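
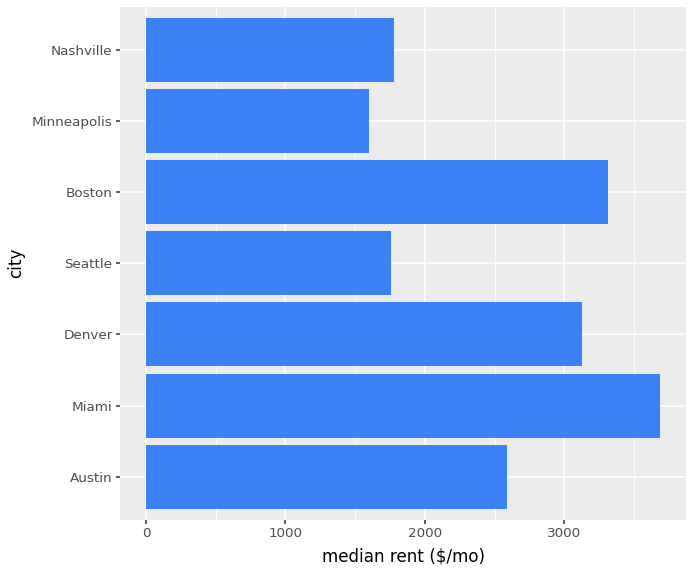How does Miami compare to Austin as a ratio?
Miami ≈ 3500, Austin ≈ 2500; 3500/2500 ≈ 1.4.

≈ 1.4×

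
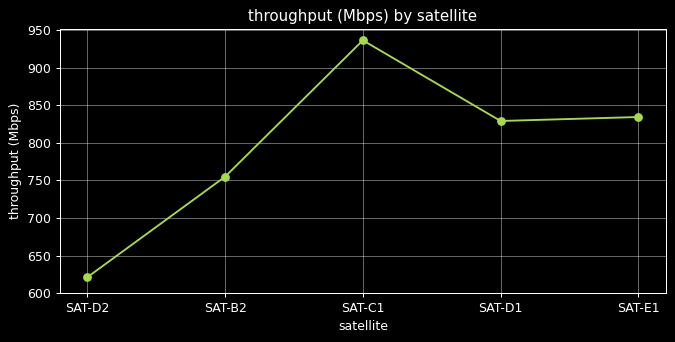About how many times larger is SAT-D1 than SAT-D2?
SAT-D1 ≈ 850, SAT-D2 ≈ 600; 850/600 ≈ 1.42.

≈ 1.42×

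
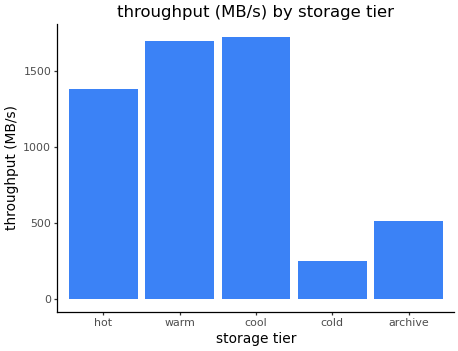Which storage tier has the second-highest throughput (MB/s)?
Top 3: cool ≈ 1800, warm ≈ 1600, hot ≈ 1400.

warm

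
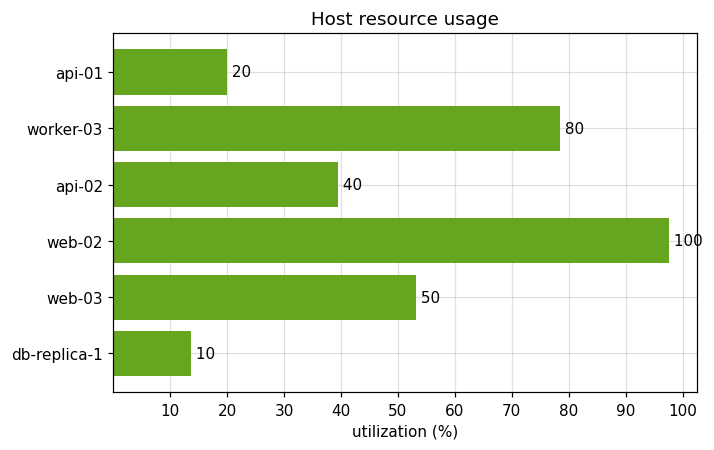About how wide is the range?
Max web-02 ≈ 100, min db-replica-1 ≈ 10; range ≈ 90.

≈ 90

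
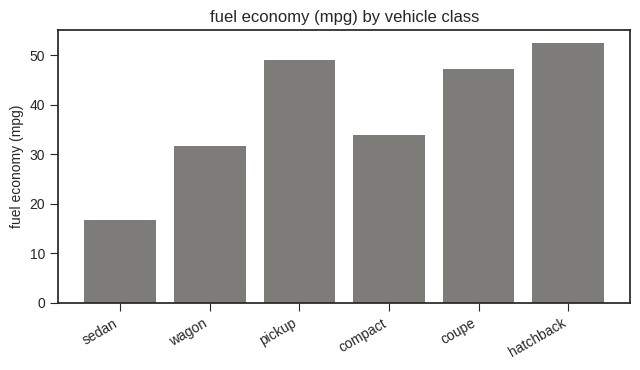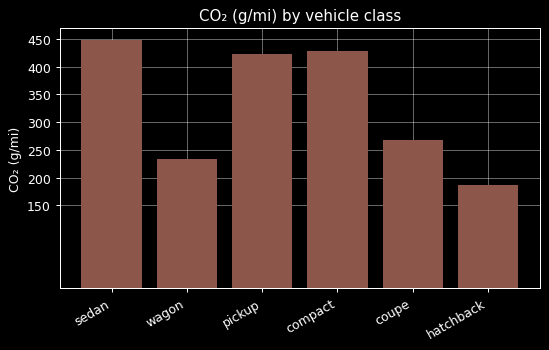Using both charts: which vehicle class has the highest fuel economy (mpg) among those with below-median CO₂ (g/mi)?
Chart 2 median CO₂ (g/mi) ≈ 350; below-median vehicle classes: wagon, coupe, hatchback. Among those, hatchback has the highest fuel economy (mpg) (≈ 50).

hatchback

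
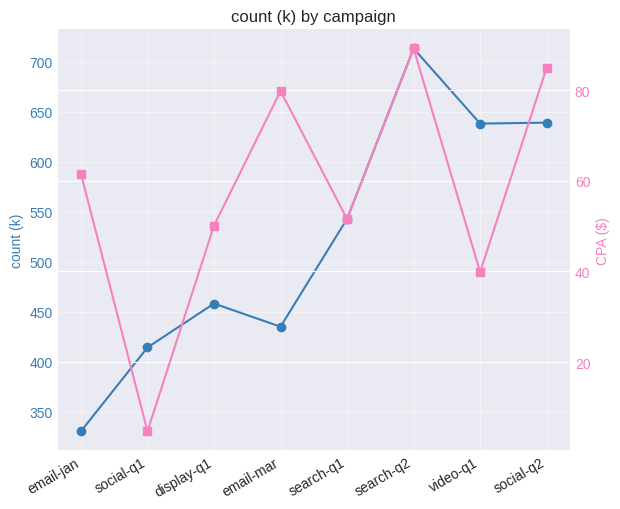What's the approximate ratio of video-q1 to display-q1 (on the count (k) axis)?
≈ 1.44×

video-q1 ≈ 650, display-q1 ≈ 450; 650/450 ≈ 1.44.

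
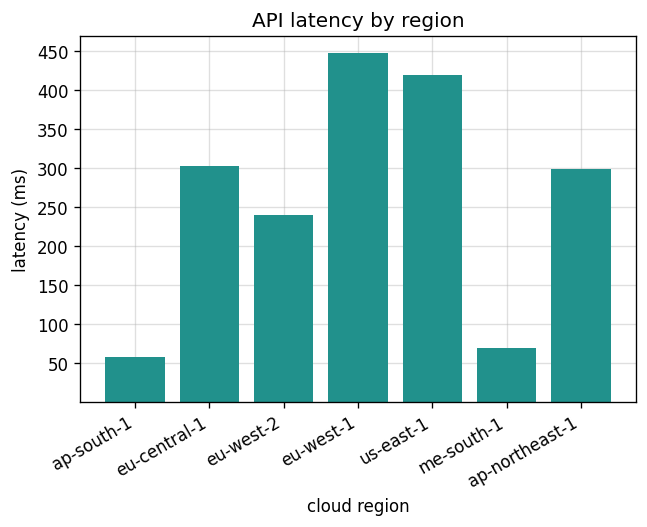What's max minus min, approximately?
≈ 400

Max eu-west-1 ≈ 450, min ap-south-1 ≈ 50; range ≈ 400.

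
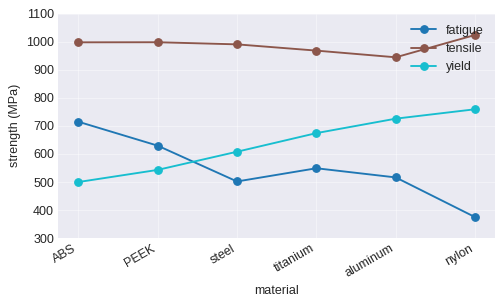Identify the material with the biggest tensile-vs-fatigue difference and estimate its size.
nylon: tensile ≈ 1000, fatigue ≈ 400 → gap ≈ 600. Next-largest (steel) is only ≈ 500.

nylon, ≈ 600 MPa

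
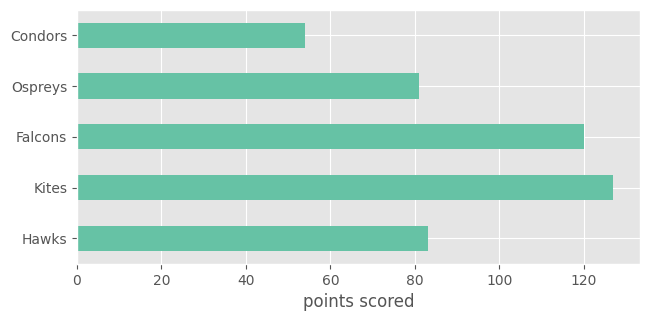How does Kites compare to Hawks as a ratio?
Kites ≈ 120, Hawks ≈ 80; 120/80 ≈ 1.5.

≈ 1.5×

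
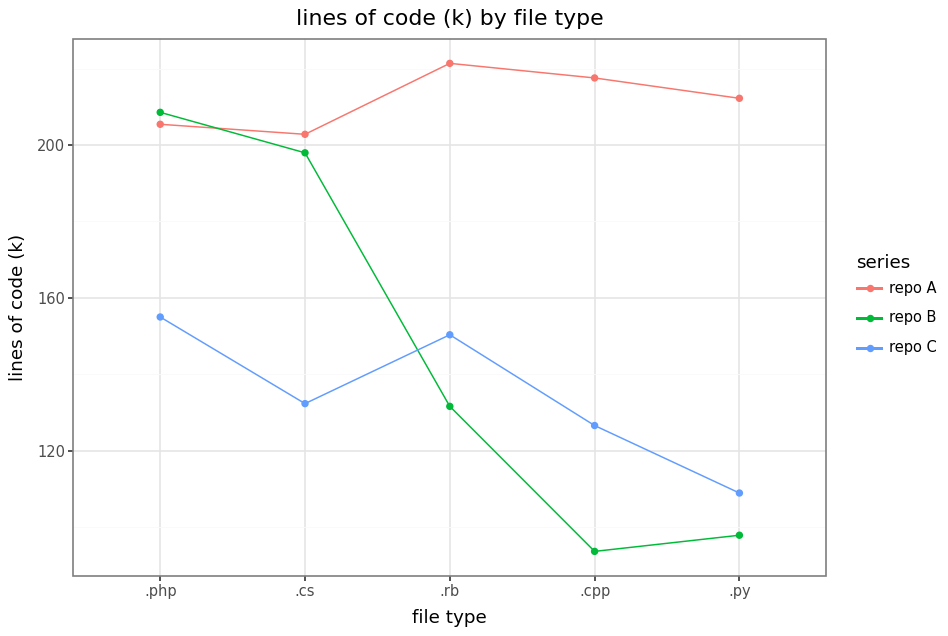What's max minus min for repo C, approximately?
Max .php ≈ 160, min .py ≈ 100; range ≈ 60.

≈ 60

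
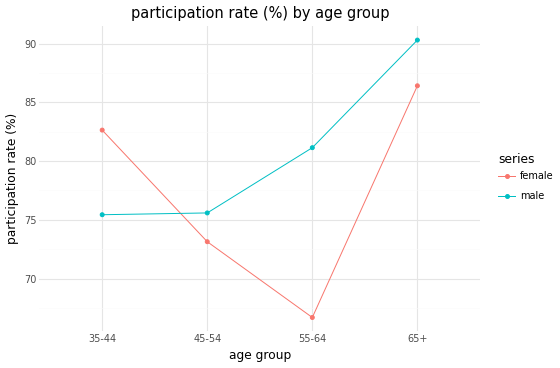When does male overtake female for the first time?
35-44: male ≈ 76 vs female ≈ 82 (not yet); 45-54: male ≈ 76 vs female ≈ 74 (first crossover).

45-54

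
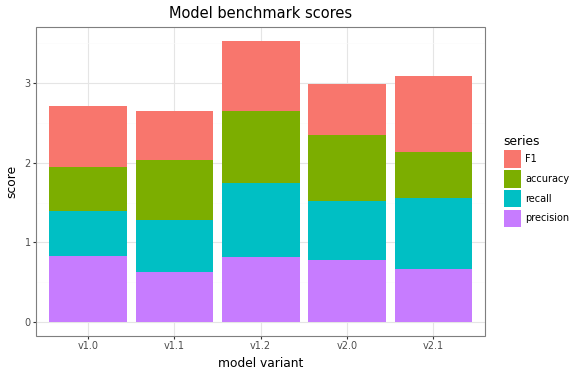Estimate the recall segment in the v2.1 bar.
≈ 1.0

recall top ≈ 1.5, bottom ≈ 0.5; segment ≈ 1.0.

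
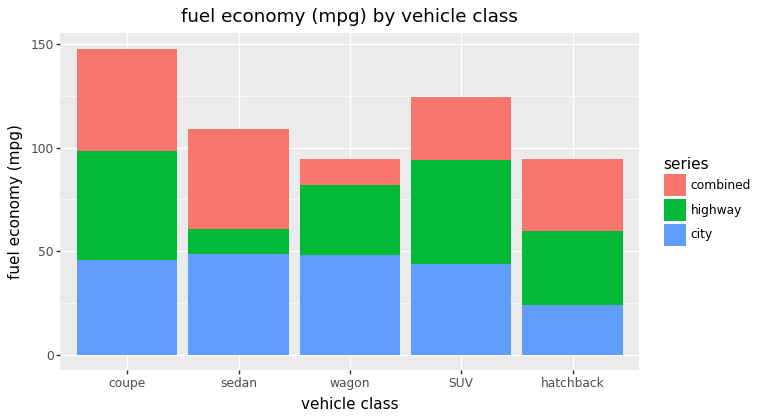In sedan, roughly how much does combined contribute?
combined top ≈ 100, bottom ≈ 60; segment ≈ 40.

≈ 40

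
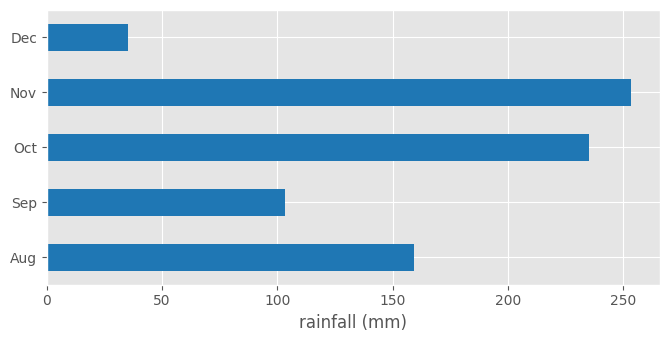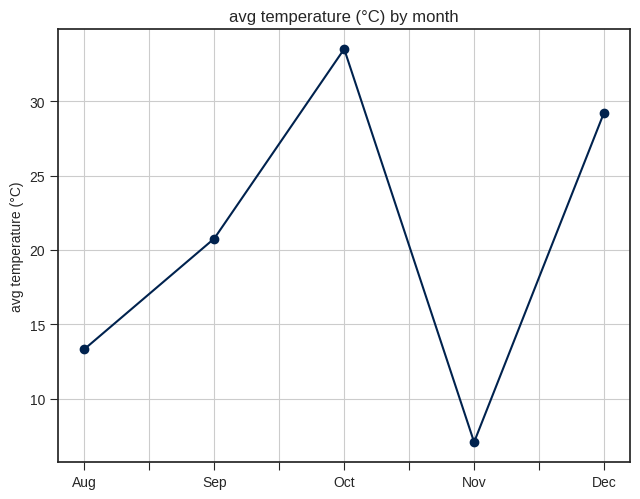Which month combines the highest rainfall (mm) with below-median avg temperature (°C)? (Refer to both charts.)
Nov

Chart 2 median avg temperature (°C) ≈ 20; below-median months: Aug, Nov. Among those, Nov has the highest rainfall (mm) (≈ 250).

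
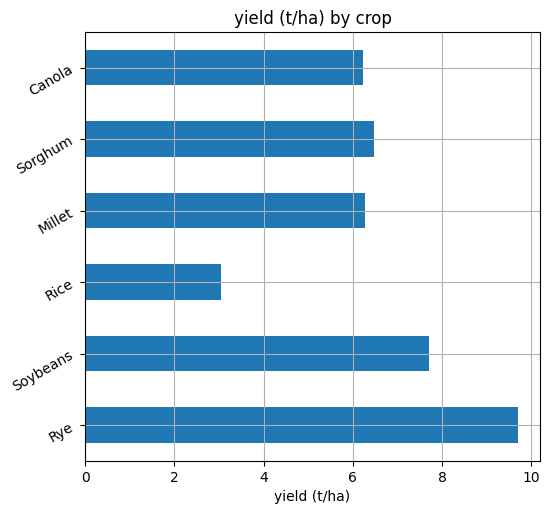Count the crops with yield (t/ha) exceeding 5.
Above 5: Rye, Soybeans, Millet, Sorghum, Canola.

5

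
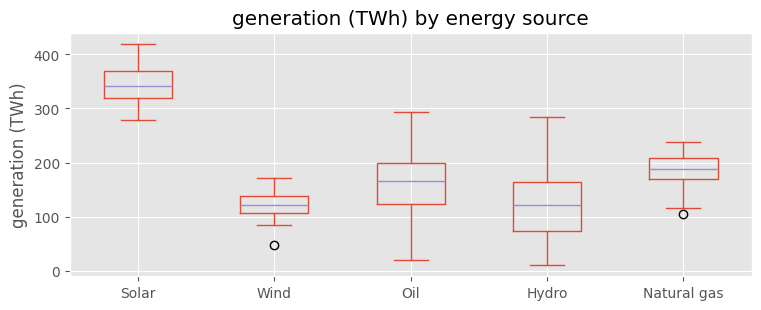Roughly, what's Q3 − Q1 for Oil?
Q3 ≈ 200, Q1 ≈ 120; IQR ≈ 80.

≈ 80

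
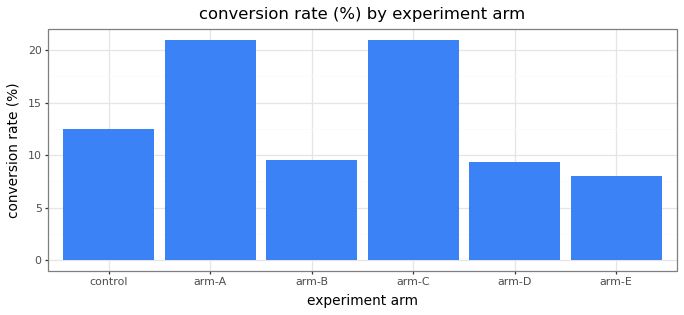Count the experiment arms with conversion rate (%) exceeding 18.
Above 18: arm-A, arm-C.

2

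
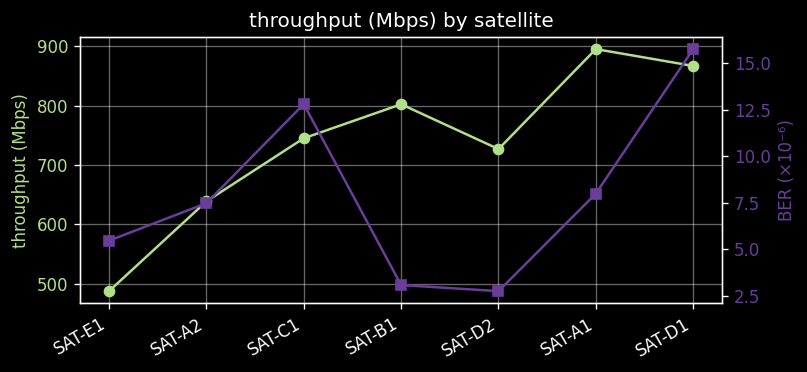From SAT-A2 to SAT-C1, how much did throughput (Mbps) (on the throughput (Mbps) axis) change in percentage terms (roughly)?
SAT-A2 ≈ 650, SAT-C1 ≈ 750; (750 − 650) / 650 ≈ +15.4%.

≈ +15.4%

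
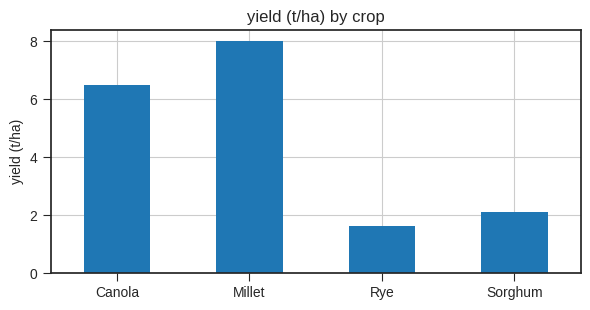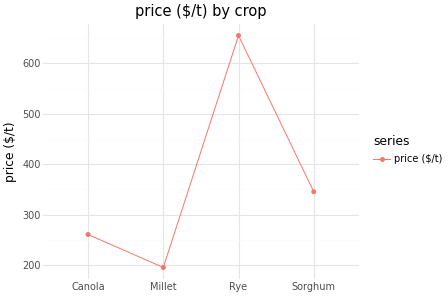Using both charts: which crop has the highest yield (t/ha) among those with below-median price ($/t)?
Chart 2 median price ($/t) ≈ 300; below-median crops: Canola, Millet. Among those, Millet has the highest yield (t/ha) (≈ 8).

Millet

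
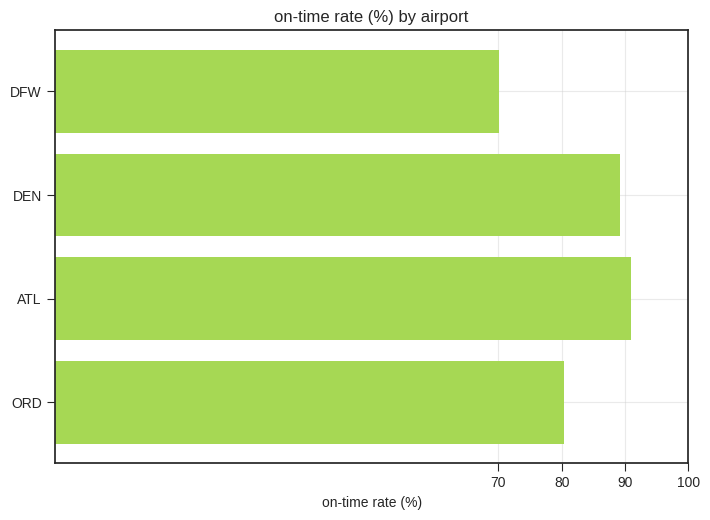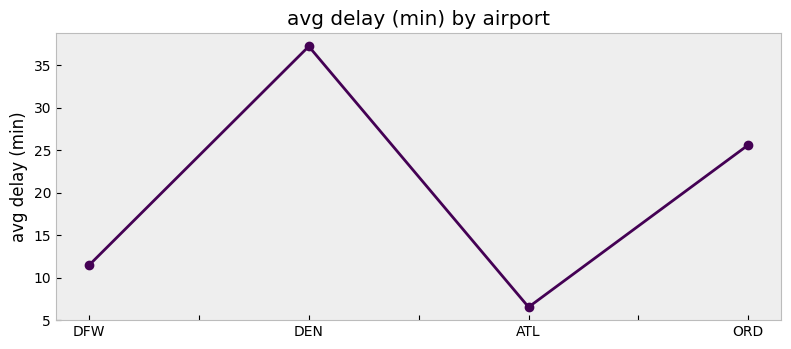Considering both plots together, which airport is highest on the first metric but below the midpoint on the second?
Chart 2 median avg delay (min) ≈ 20; below-median airports: DFW, ATL. Among those, ATL has the highest on-time rate (%) (≈ 90).

ATL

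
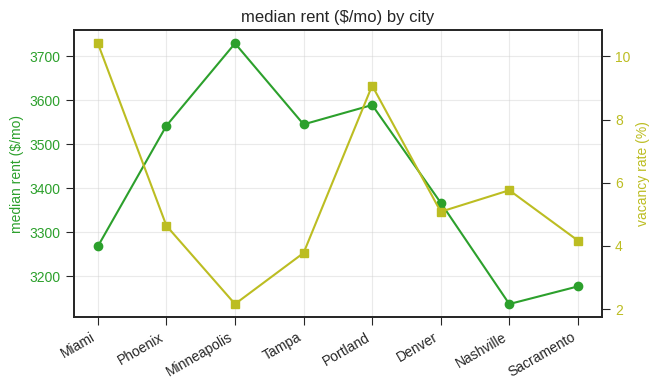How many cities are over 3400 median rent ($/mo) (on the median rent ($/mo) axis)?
Above 3400: Phoenix, Minneapolis, Tampa, Portland.

4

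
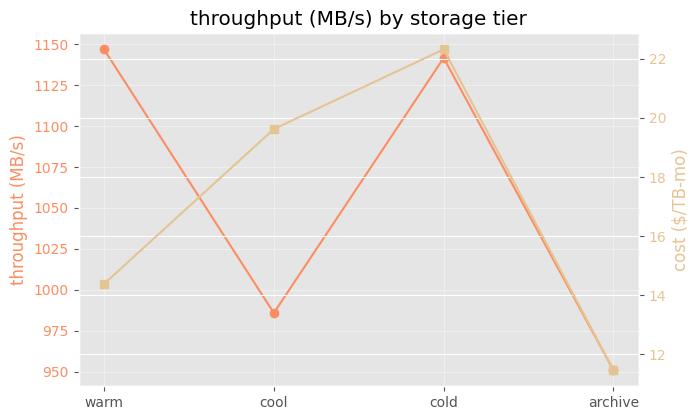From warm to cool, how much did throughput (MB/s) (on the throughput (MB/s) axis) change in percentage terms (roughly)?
≈ -14%

warm ≈ 1140, cool ≈ 980; (980 − 1140) / 1140 ≈ -14%.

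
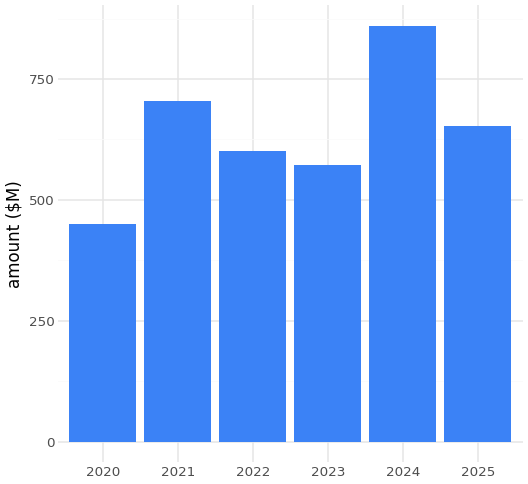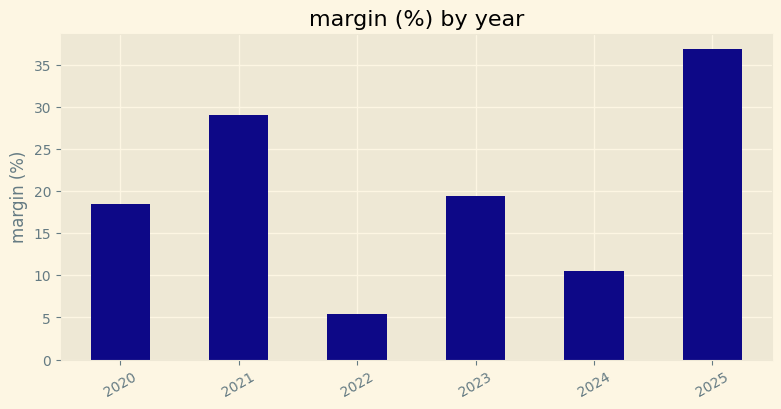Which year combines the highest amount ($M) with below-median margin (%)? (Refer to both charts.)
2024

Chart 2 median margin (%) ≈ 20; below-median years: 2020, 2022, 2024. Among those, 2024 has the highest amount ($M) (≈ 900).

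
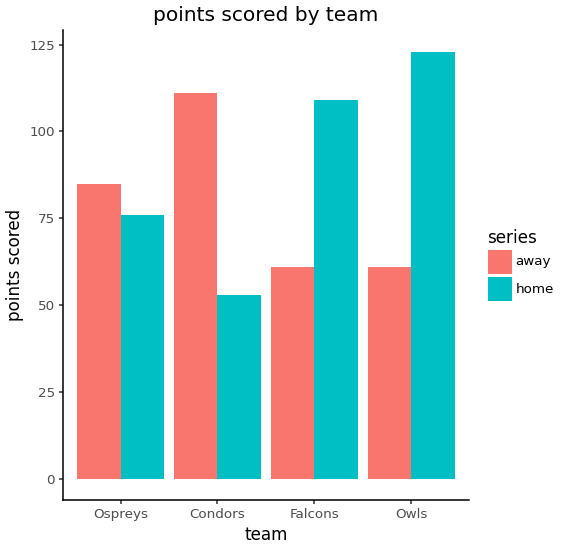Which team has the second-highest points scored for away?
Top 3 for away: Condors ≈ 120, Ospreys ≈ 80, Owls ≈ 60.

Ospreys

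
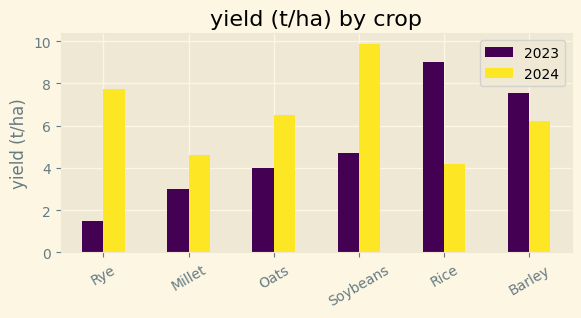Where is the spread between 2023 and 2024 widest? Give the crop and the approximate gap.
Rye: 2023 ≈ 1, 2024 ≈ 8 → gap ≈ 7. Next-largest (Soybeans) is only ≈ 5.

Rye, ≈ 7 t/ha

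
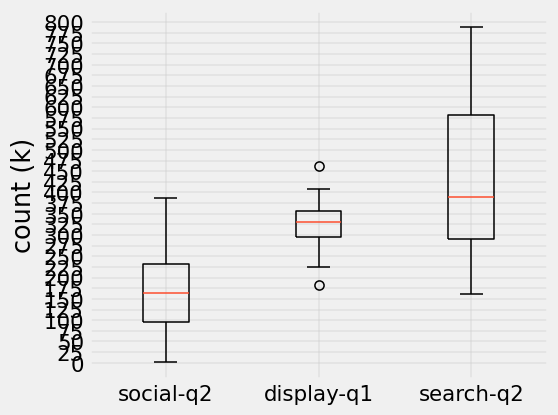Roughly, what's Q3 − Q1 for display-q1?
Q3 ≈ 350, Q1 ≈ 300; IQR ≈ 50.

≈ 50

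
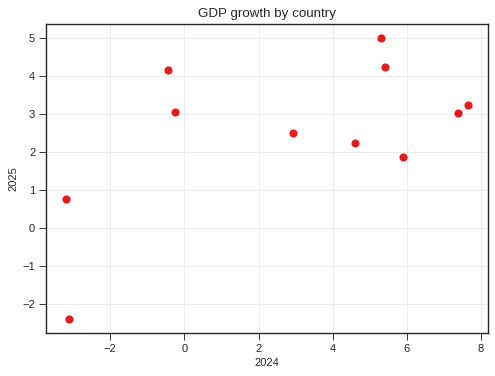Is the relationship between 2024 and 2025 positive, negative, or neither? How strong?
Points are positively correlated; moderate (|r| ≈ 0.6).

positive, moderate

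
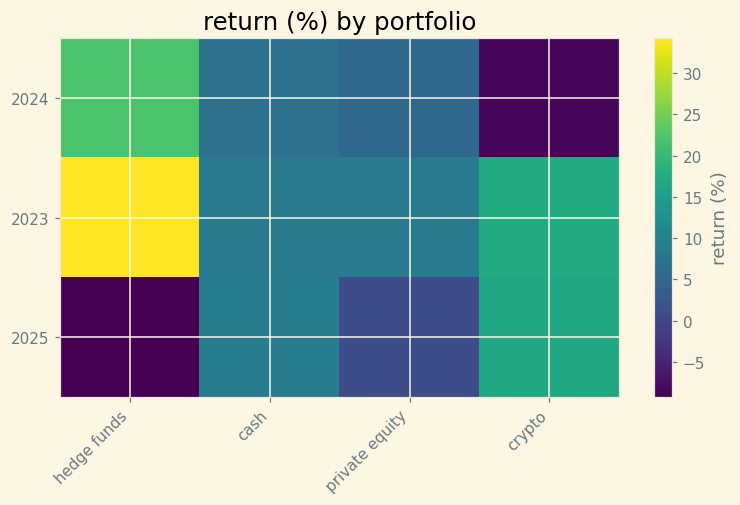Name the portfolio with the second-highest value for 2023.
Top 3 for 2023: hedge funds ≈ 35, crypto ≈ 15, cash ≈ 10.

crypto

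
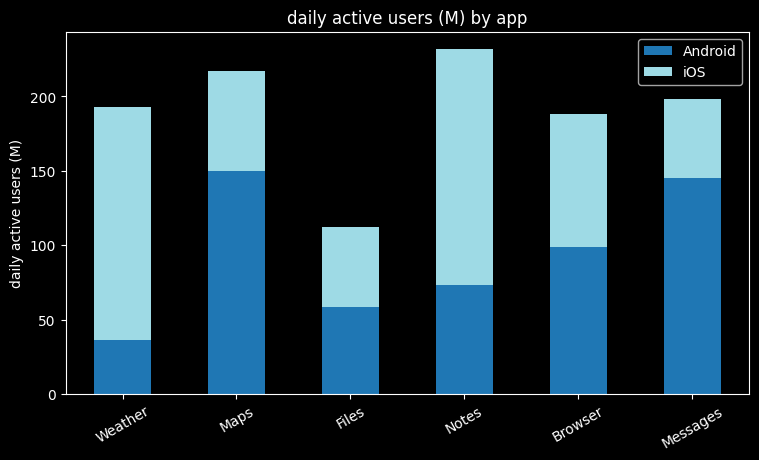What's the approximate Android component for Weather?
≈ 40

Android top ≈ 40, bottom ≈ 0; segment ≈ 40.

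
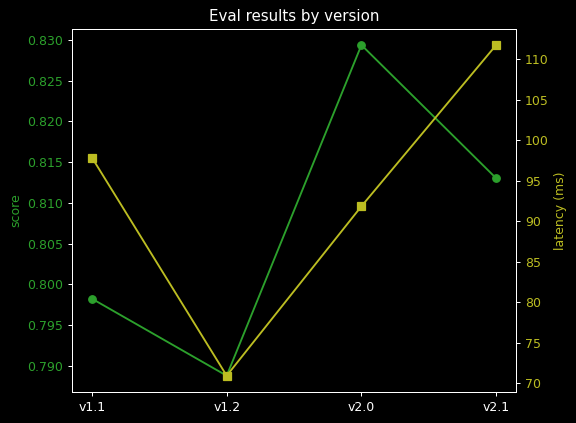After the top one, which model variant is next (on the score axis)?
v2.1

Top 3 (on the score axis): v2.0 ≈ 0.83, v2.1 ≈ 0.81, v1.1 ≈ 0.80.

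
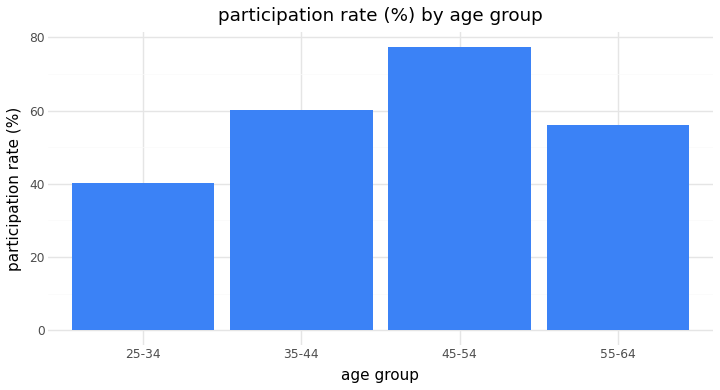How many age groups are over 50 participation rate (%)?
3

Above 50: 35-44, 45-54, 55-64.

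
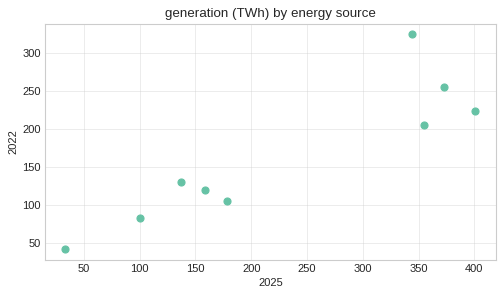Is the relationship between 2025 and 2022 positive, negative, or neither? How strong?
Points are positively correlated; strong (|r| ≈ 0.9).

positive, strong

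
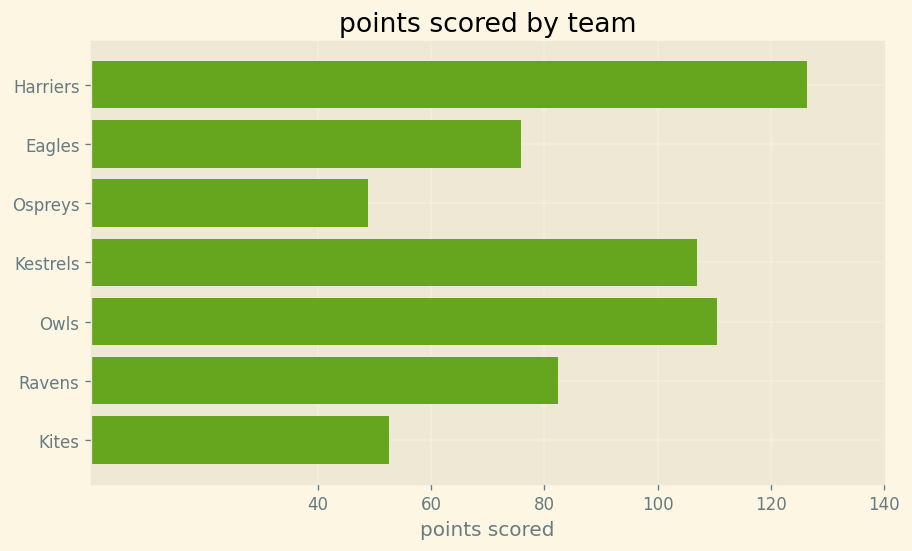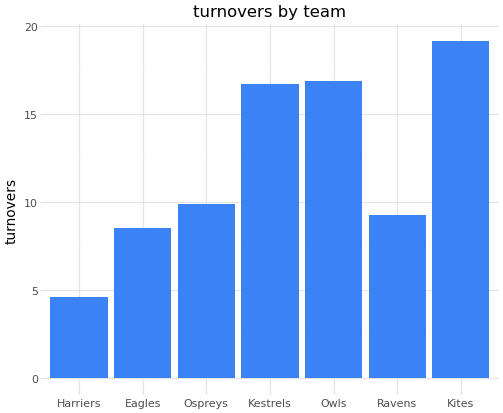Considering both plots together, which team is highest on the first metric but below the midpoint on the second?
Chart 2 median turnovers ≈ 10; below-median teams: Harriers, Eagles, Ravens. Among those, Harriers has the highest points scored (≈ 120).

Harriers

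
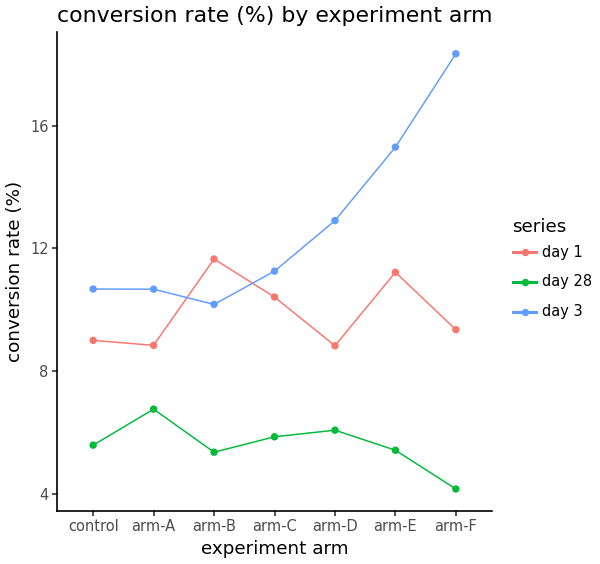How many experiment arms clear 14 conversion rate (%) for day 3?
Above 14: arm-E, arm-F.

2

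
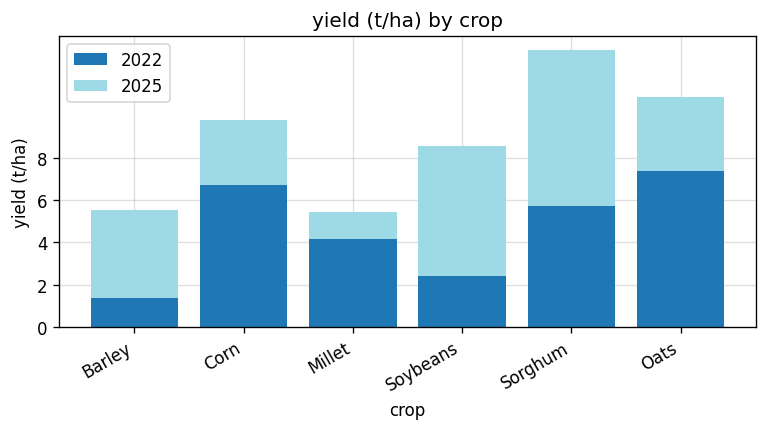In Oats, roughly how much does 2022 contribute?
≈ 8

2022 top ≈ 8, bottom ≈ 0; segment ≈ 8.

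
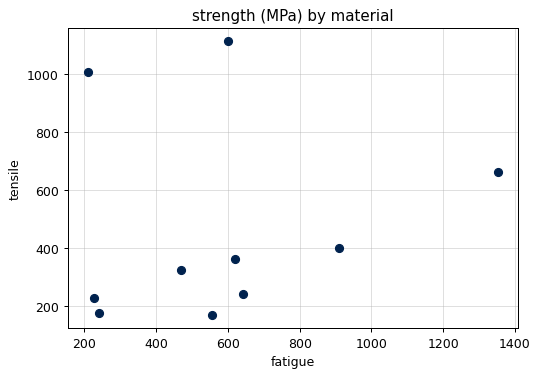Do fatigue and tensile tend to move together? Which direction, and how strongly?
no clear correlation

Points are roughly uncorrelated; weak (|r| ≈ 0.1).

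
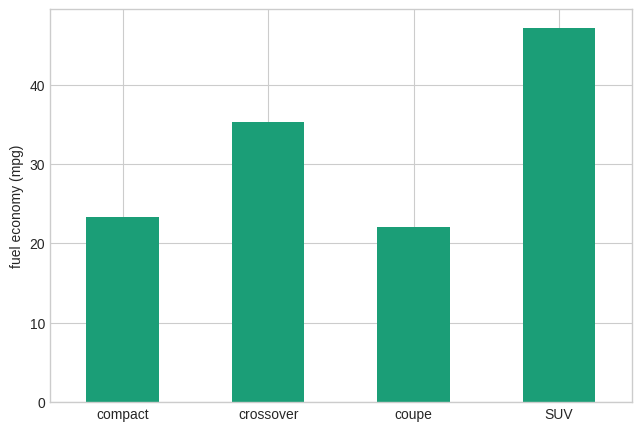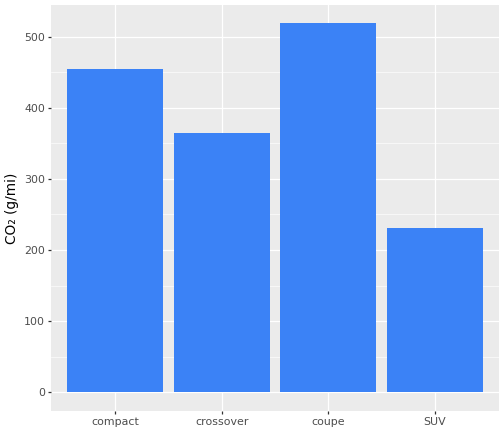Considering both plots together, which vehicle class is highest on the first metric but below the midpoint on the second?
SUV

Chart 2 median CO₂ (g/mi) ≈ 400; below-median vehicle classes: crossover, SUV. Among those, SUV has the highest fuel economy (mpg) (≈ 45).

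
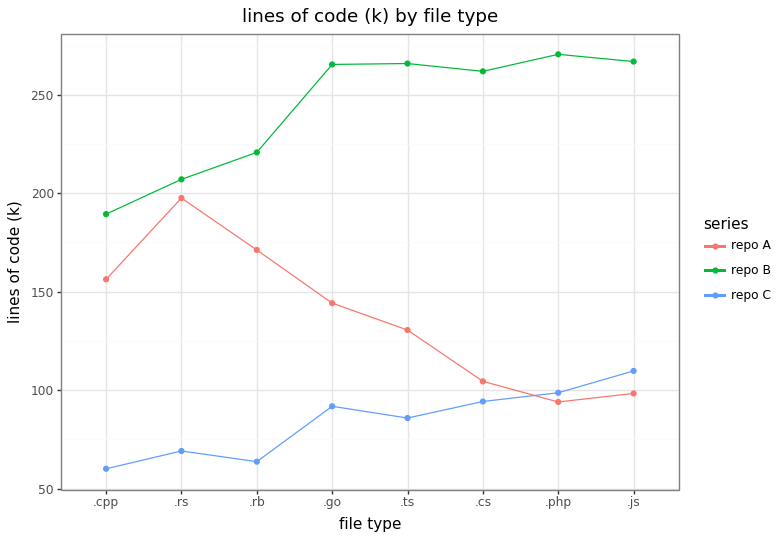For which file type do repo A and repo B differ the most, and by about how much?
.php: repo A ≈ 100, repo B ≈ 280 → gap ≈ 180. Next-largest (.js) is only ≈ 160.

.php, ≈ 180 k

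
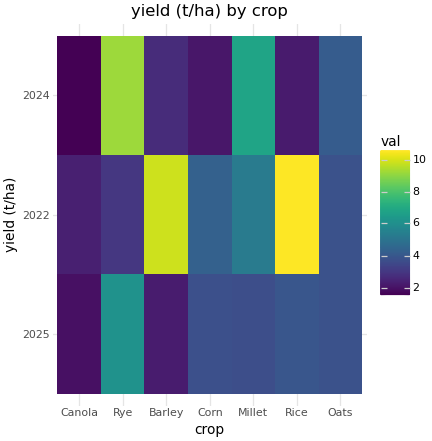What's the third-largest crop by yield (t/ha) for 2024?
Top 4 for 2024: Rye ≈ 9, Millet ≈ 7, Oats ≈ 4, Barley ≈ 3.

Oats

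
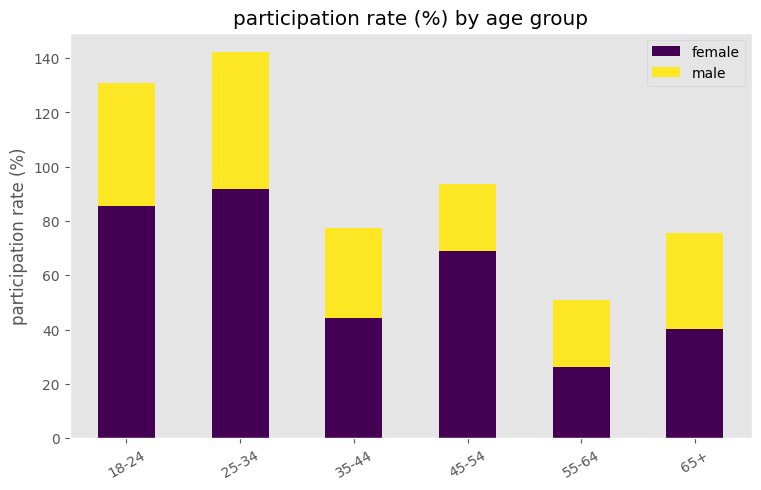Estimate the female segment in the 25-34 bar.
≈ 100

female top ≈ 100, bottom ≈ 0; segment ≈ 100.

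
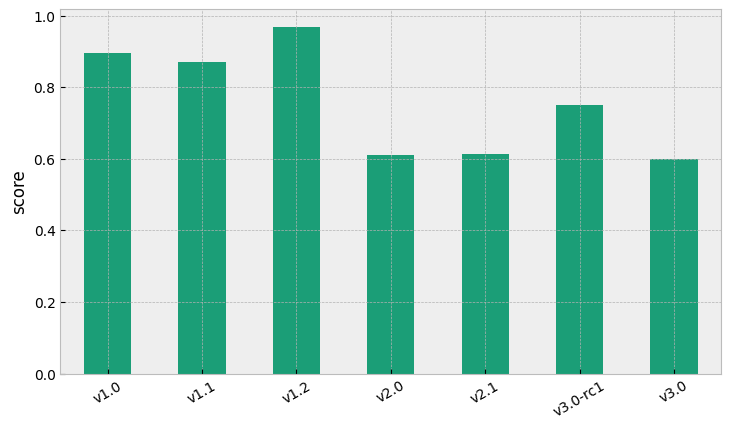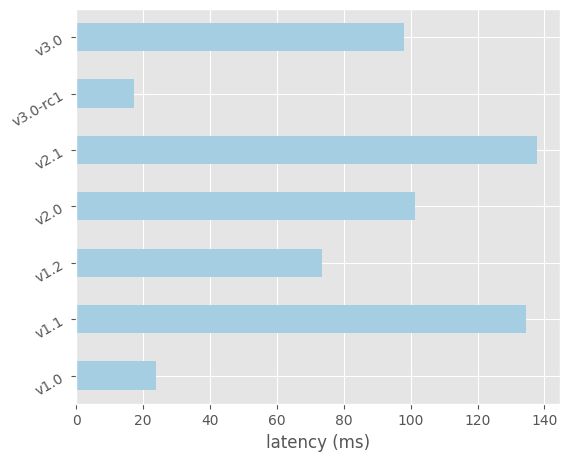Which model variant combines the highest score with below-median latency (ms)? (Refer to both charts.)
v1.2

Chart 2 median latency (ms) ≈ 100; below-median model variants: v1.0, v1.2, v3.0-rc1. Among those, v1.2 has the highest score (≈ 1).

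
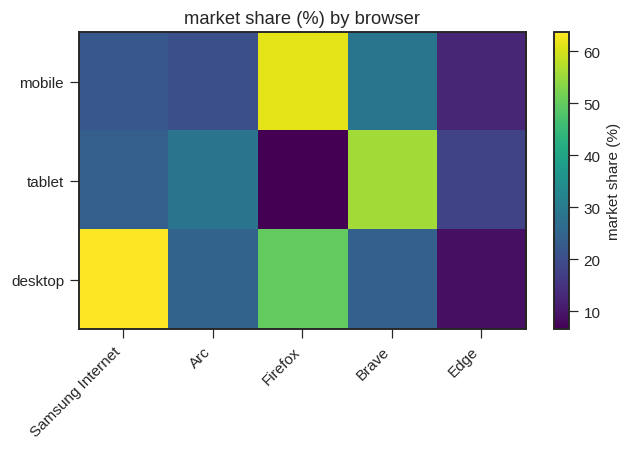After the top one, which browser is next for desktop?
Firefox

Top 3 for desktop: Samsung Internet ≈ 65, Firefox ≈ 50, Arc ≈ 25.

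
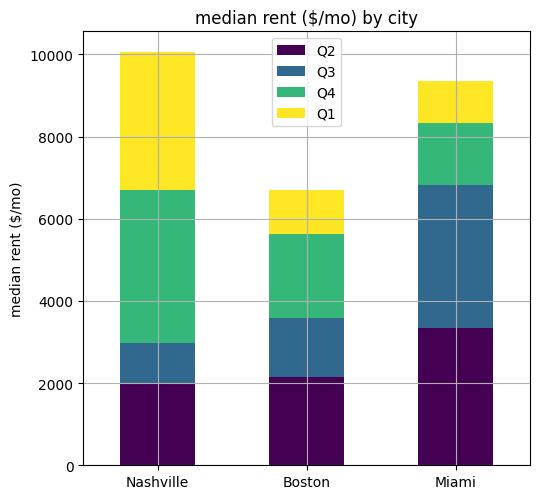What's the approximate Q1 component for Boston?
Q1 top ≈ 7000, bottom ≈ 6000; segment ≈ 1000.

≈ 1000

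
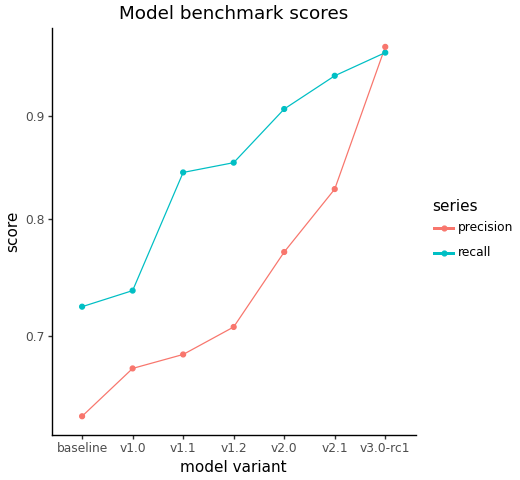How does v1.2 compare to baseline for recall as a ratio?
≈ 1.21×

v1.2 ≈ 0.85, baseline ≈ 0.70; 0.85/0.70 ≈ 1.21.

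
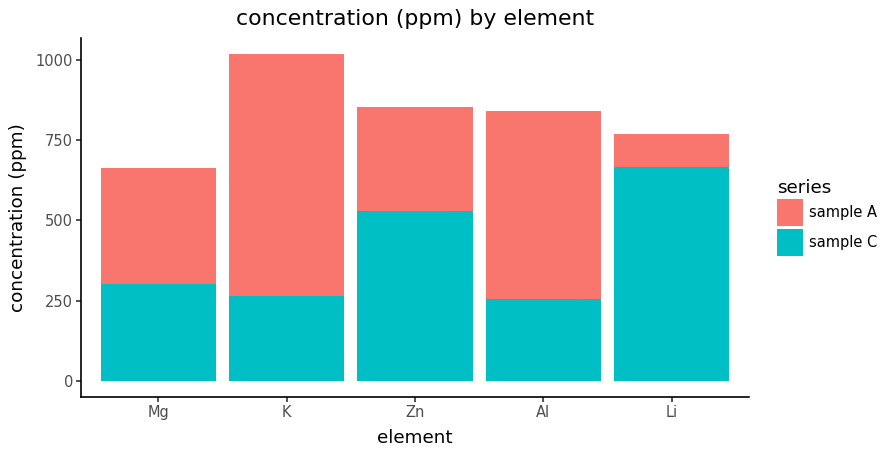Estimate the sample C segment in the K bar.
≈ 300

sample C top ≈ 300, bottom ≈ 0; segment ≈ 300.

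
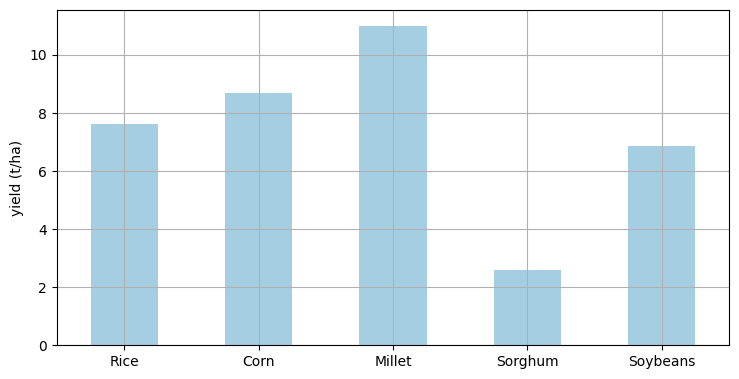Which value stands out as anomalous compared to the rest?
Sorghum ≈ 3; the rest sit between ≈ 7 and ≈ 11.

Sorghum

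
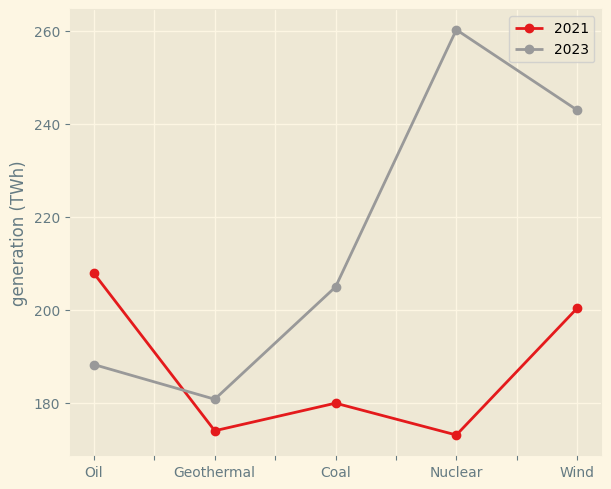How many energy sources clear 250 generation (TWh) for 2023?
Above 250: Nuclear.

1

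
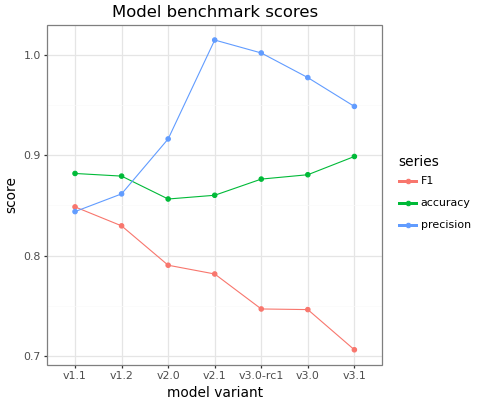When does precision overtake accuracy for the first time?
v1.2: precision ≈ 0.85 vs accuracy ≈ 0.90 (not yet); v2.0: precision ≈ 0.90 vs accuracy ≈ 0.85 (first crossover).

v2.0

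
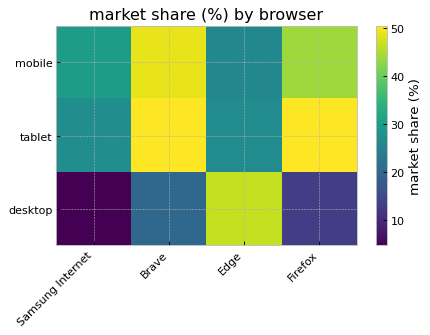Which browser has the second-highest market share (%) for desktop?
Brave

Top 3 for desktop: Edge ≈ 45, Brave ≈ 20, Firefox ≈ 15.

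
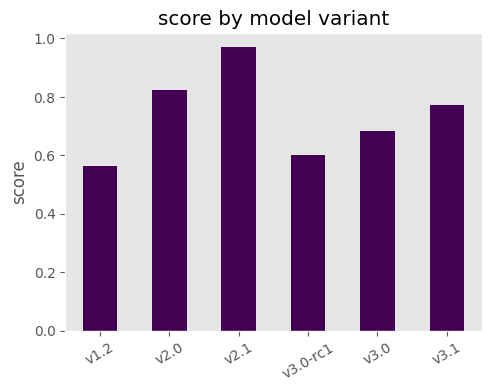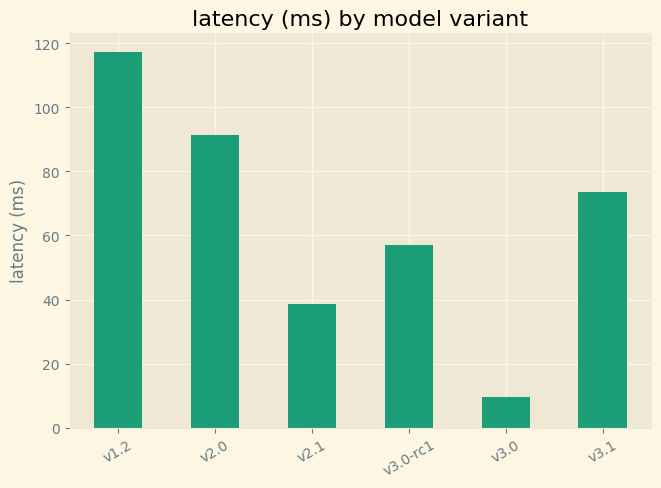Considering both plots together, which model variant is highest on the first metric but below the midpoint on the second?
v2.1

Chart 2 median latency (ms) ≈ 60; below-median model variants: v2.1, v3.0-rc1, v3.0. Among those, v2.1 has the highest score (≈ 1).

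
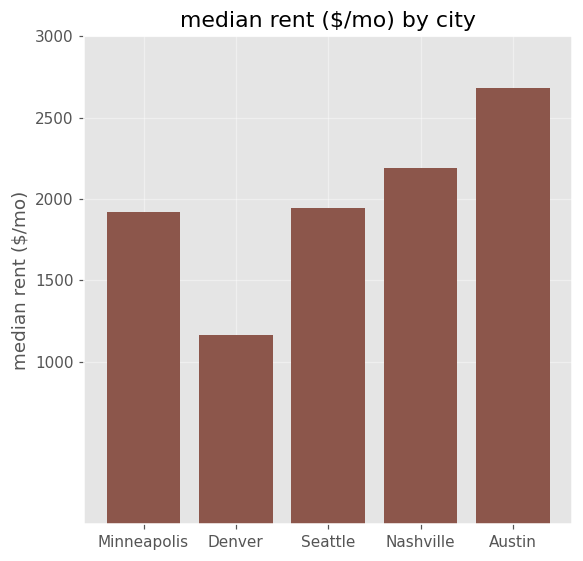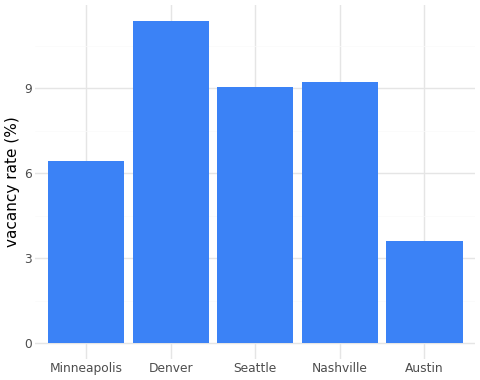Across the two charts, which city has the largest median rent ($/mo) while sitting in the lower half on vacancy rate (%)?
Chart 2 median vacancy rate (%) ≈ 10; below-median cities: Minneapolis, Austin. Among those, Austin has the highest median rent ($/mo) (≈ 2500).

Austin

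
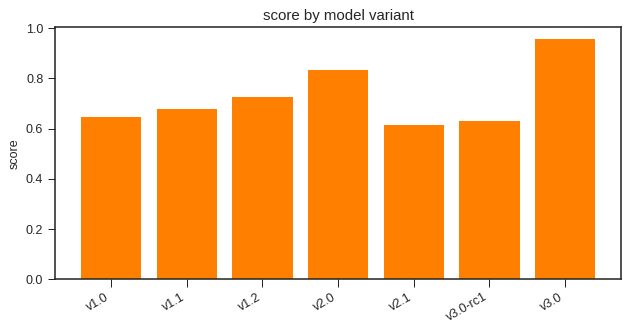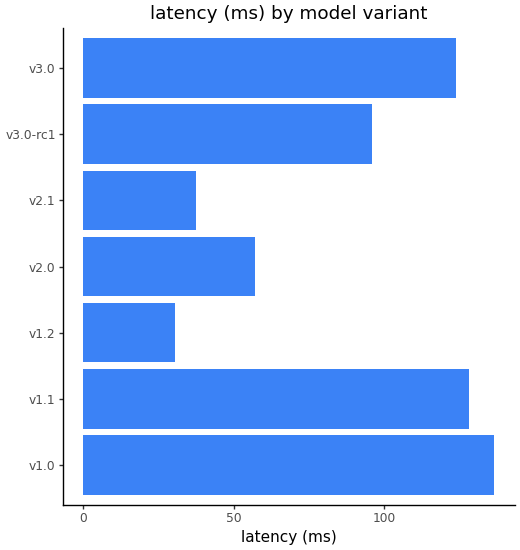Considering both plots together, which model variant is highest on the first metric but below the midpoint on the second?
Chart 2 median latency (ms) ≈ 100; below-median model variants: v1.2, v2.0, v2.1. Among those, v2.0 has the highest score (≈ 0.8).

v2.0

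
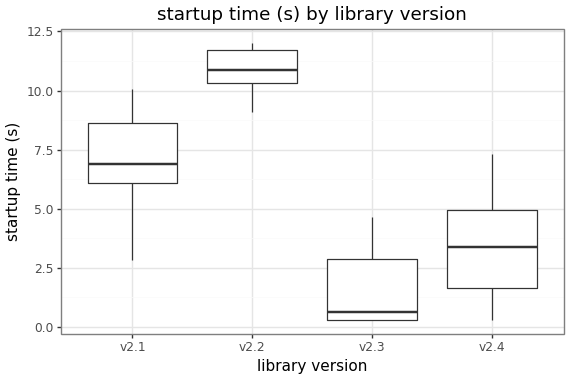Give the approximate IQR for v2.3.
≈ 3

Q3 ≈ 3, Q1 ≈ 0; IQR ≈ 3.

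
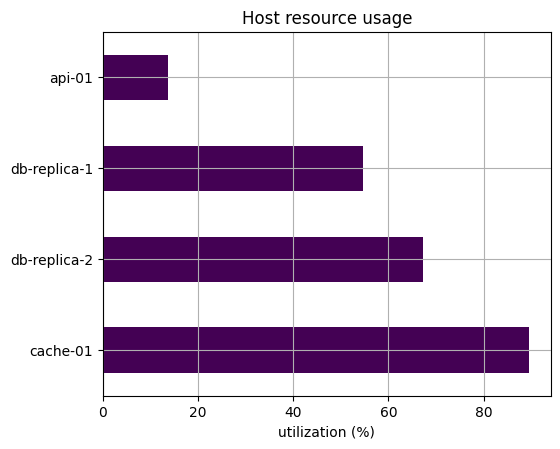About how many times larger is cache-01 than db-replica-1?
cache-01 ≈ 90, db-replica-1 ≈ 50; 90/50 ≈ 1.8.

≈ 1.8×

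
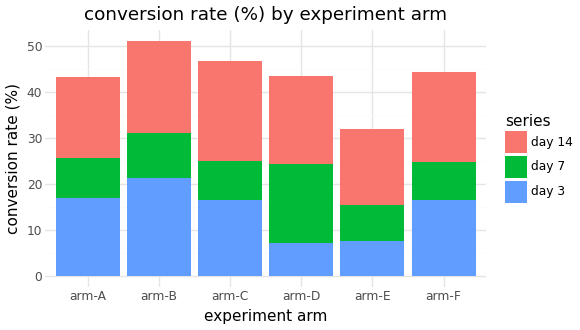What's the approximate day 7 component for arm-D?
day 7 top ≈ 25, bottom ≈ 5; segment ≈ 20.

≈ 20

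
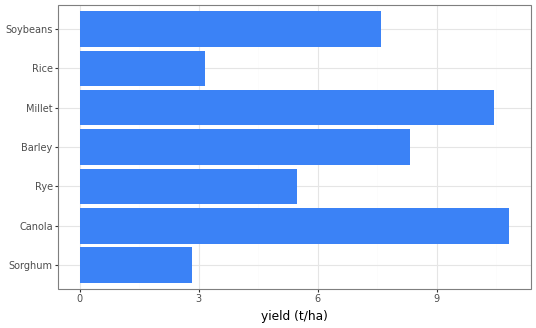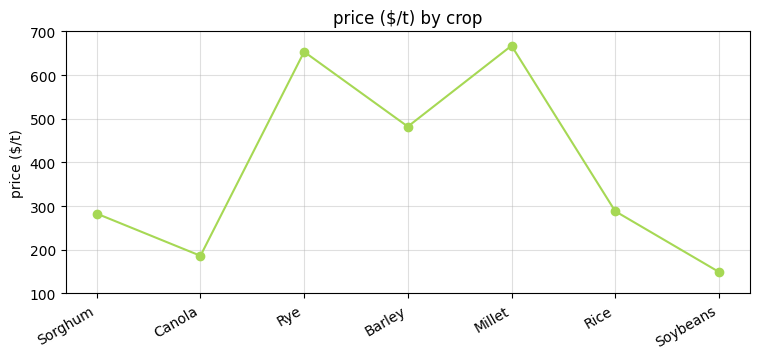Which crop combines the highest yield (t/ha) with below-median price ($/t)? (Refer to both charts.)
Canola

Chart 2 median price ($/t) ≈ 300; below-median crops: Sorghum, Canola, Soybeans. Among those, Canola has the highest yield (t/ha) (≈ 11).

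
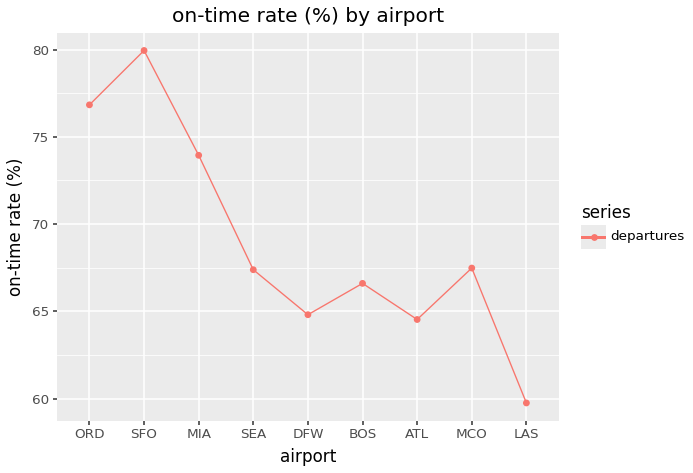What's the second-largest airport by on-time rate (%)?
Top 3: SFO ≈ 80, ORD ≈ 76, MIA ≈ 74.

ORD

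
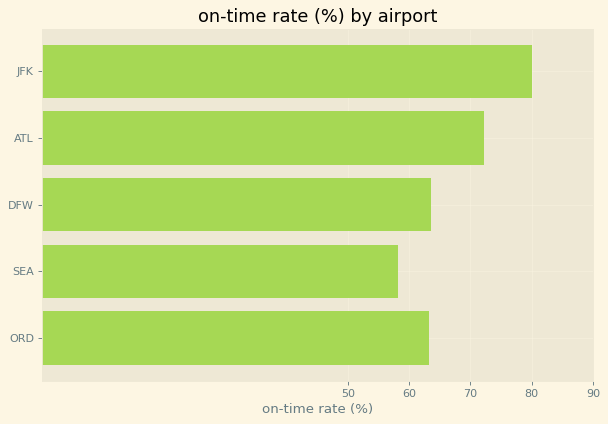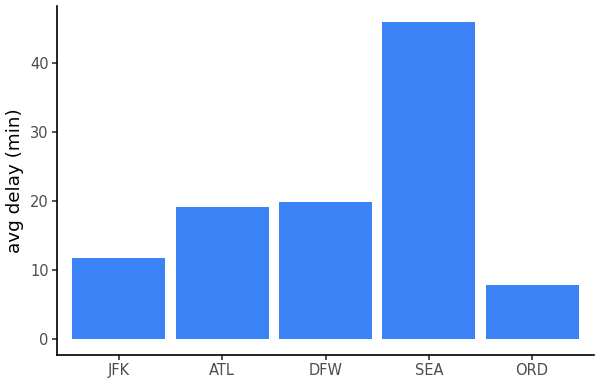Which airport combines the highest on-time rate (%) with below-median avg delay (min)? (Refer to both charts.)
JFK

Chart 2 median avg delay (min) ≈ 20; below-median airports: JFK, ORD. Among those, JFK has the highest on-time rate (%) (≈ 80).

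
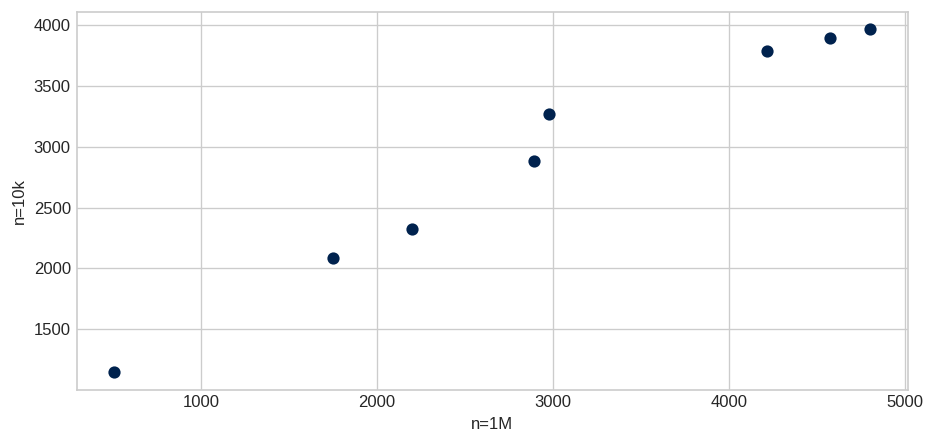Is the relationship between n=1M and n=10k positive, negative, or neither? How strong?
Points are positively correlated; strong (|r| ≈ 1.0).

positive, strong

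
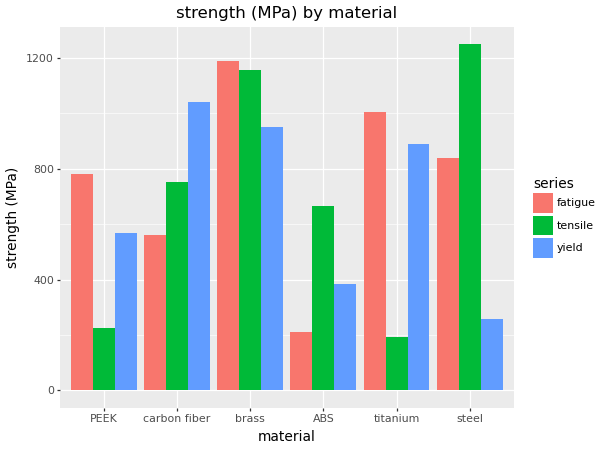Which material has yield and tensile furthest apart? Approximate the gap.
steel: yield ≈ 200, tensile ≈ 1200 → gap ≈ 1000. Next-largest (titanium) is only ≈ 600.

steel, ≈ 1000 MPa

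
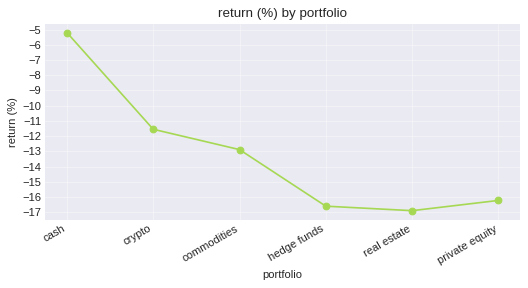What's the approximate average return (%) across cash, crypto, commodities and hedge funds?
(-5 + -12 + -13 + -17) / 4 ≈ -12.

≈ -12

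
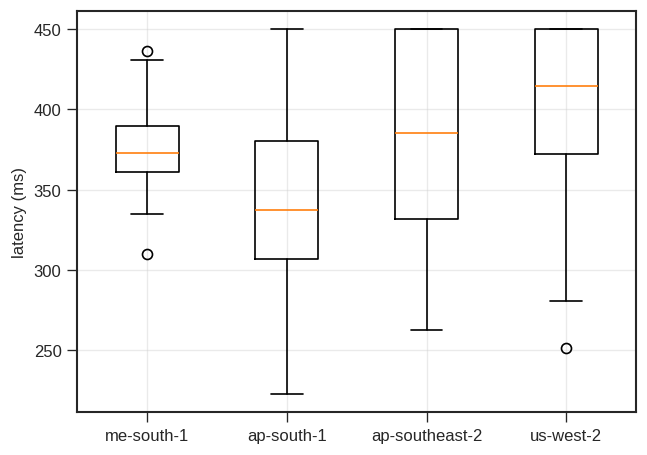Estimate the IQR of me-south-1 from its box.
Q3 ≈ 390, Q1 ≈ 360; IQR ≈ 30.

≈ 30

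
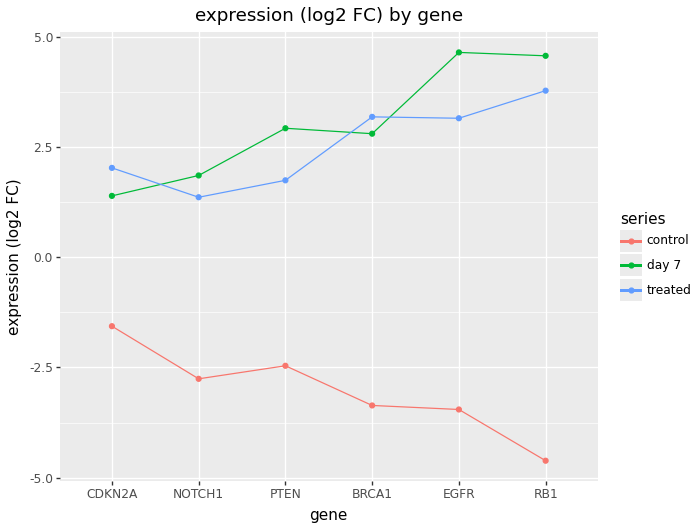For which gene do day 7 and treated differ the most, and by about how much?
EGFR, ≈ 2 log2 FC

EGFR: day 7 ≈ 5, treated ≈ 3 → gap ≈ 2. Next-largest (PTEN) is only ≈ 1.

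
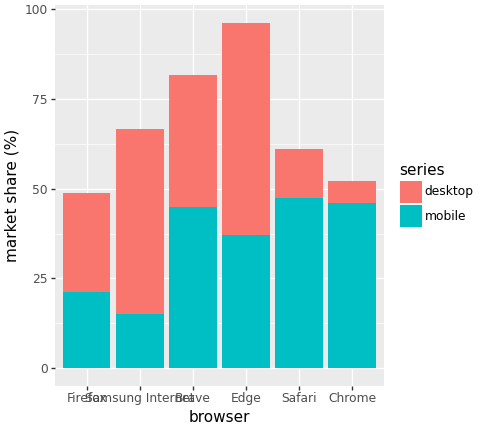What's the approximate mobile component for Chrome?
mobile top ≈ 50, bottom ≈ 0; segment ≈ 50.

≈ 50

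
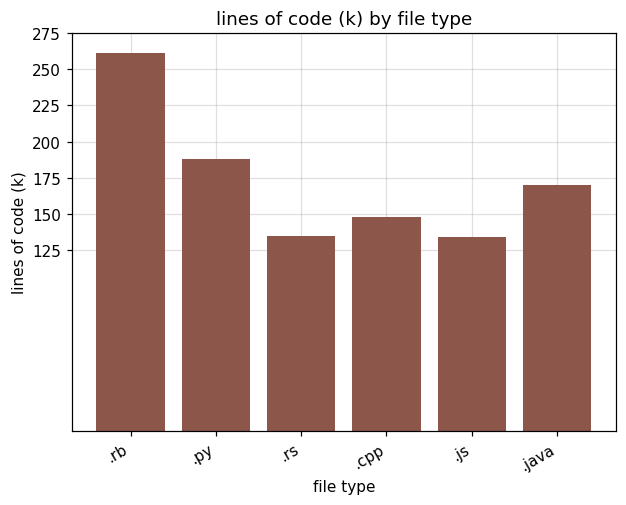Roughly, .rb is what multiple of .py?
≈ 1.25×

.rb ≈ 250, .py ≈ 200; 250/200 ≈ 1.25.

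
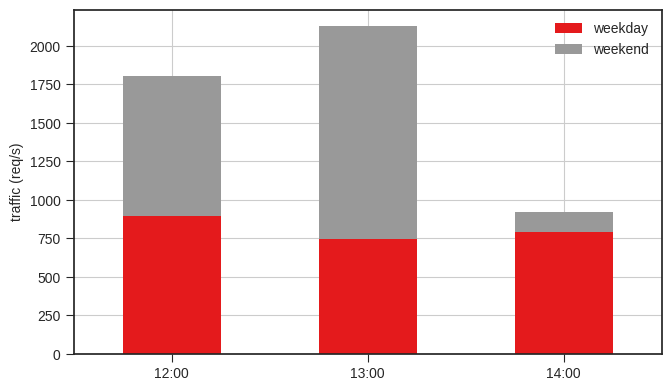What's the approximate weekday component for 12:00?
≈ 800

weekday top ≈ 800, bottom ≈ 0; segment ≈ 800.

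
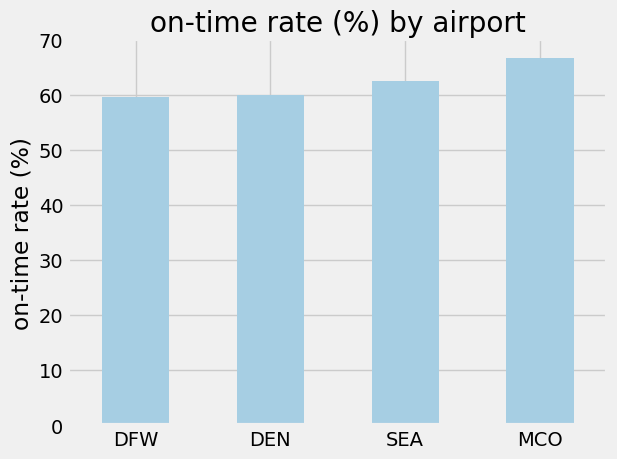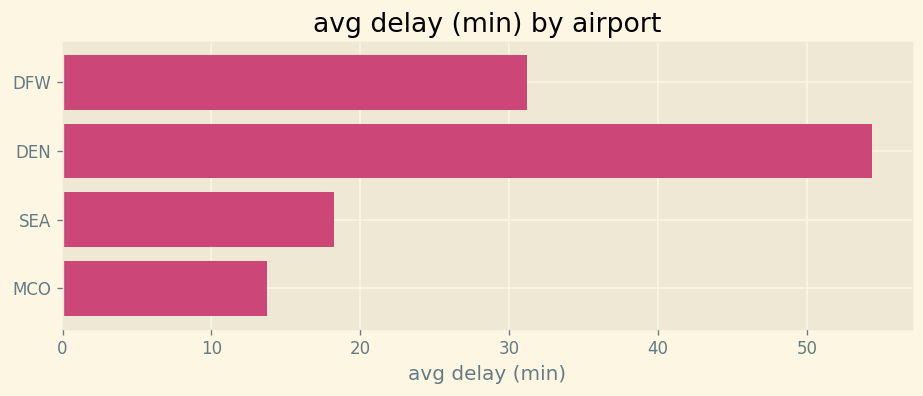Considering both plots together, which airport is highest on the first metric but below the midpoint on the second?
Chart 2 median avg delay (min) ≈ 25; below-median airports: SEA, MCO. Among those, MCO has the highest on-time rate (%) (≈ 70).

MCO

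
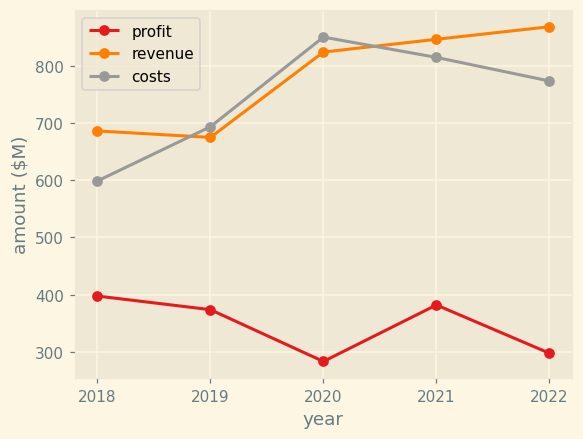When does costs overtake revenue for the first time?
2018: costs ≈ 600 vs revenue ≈ 700 (not yet); 2019: costs ≈ 700 vs revenue ≈ 650 (first crossover).

2019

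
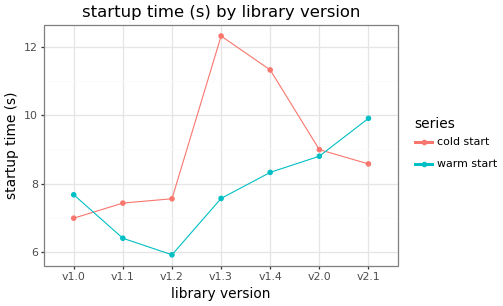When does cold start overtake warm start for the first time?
v1.0: cold start ≈ 7 vs warm start ≈ 8 (not yet); v1.1: cold start ≈ 7 vs warm start ≈ 6 (first crossover).

v1.1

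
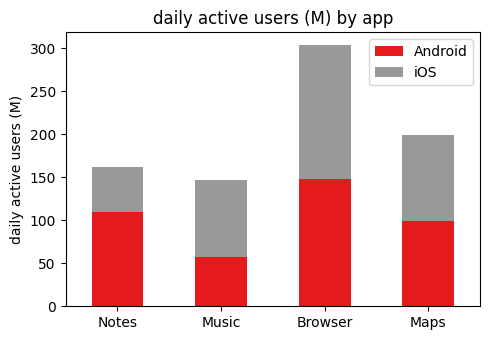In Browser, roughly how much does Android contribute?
Android top ≈ 150, bottom ≈ 0; segment ≈ 150.

≈ 150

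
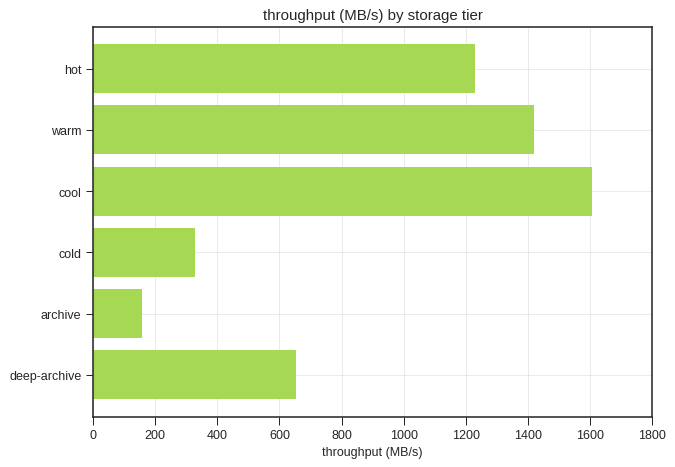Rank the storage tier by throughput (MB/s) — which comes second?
Top 3: cool ≈ 1600, warm ≈ 1400, hot ≈ 1200.

warm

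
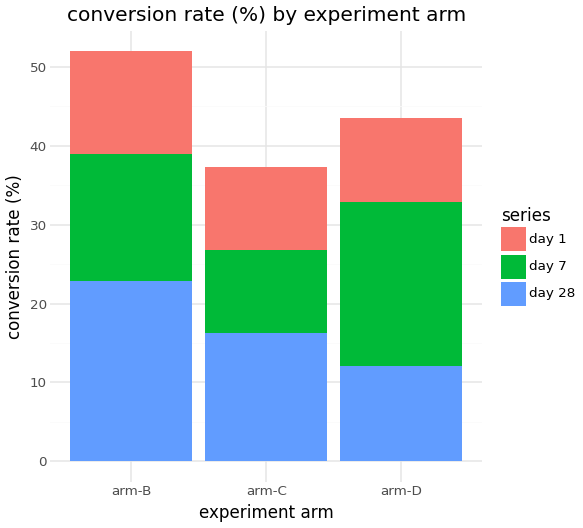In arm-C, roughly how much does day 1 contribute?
day 1 top ≈ 35, bottom ≈ 25; segment ≈ 10.

≈ 10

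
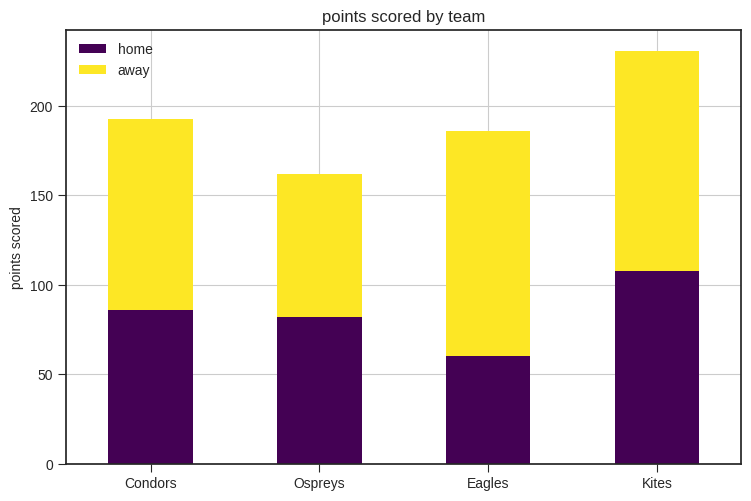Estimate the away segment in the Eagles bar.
away top ≈ 180, bottom ≈ 60; segment ≈ 120.

≈ 120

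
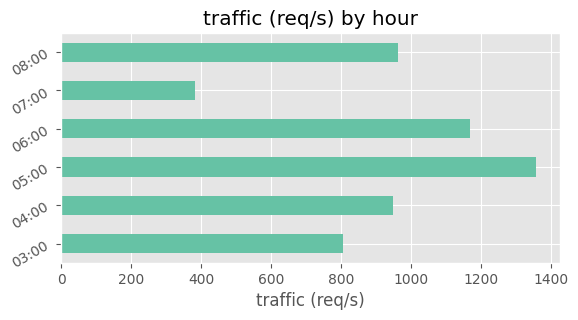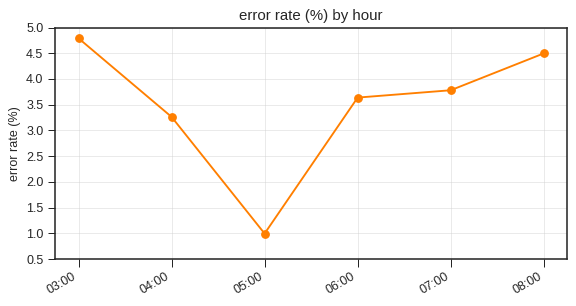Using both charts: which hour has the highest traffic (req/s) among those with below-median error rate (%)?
Chart 2 median error rate (%) ≈ 3.5; below-median hours: 04:00, 05:00, 06:00. Among those, 05:00 has the highest traffic (req/s) (≈ 1400).

05:00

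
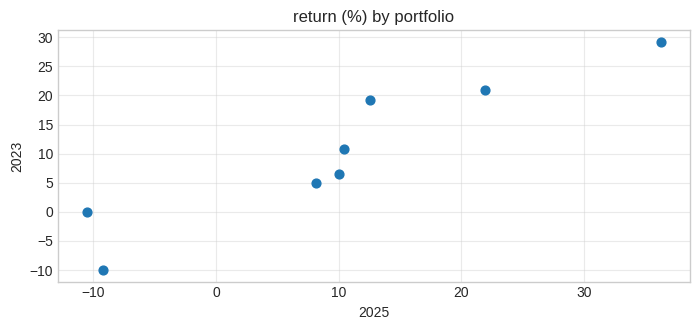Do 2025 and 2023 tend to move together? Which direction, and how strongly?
positive, strong

Points are positively correlated; strong (|r| ≈ 0.9).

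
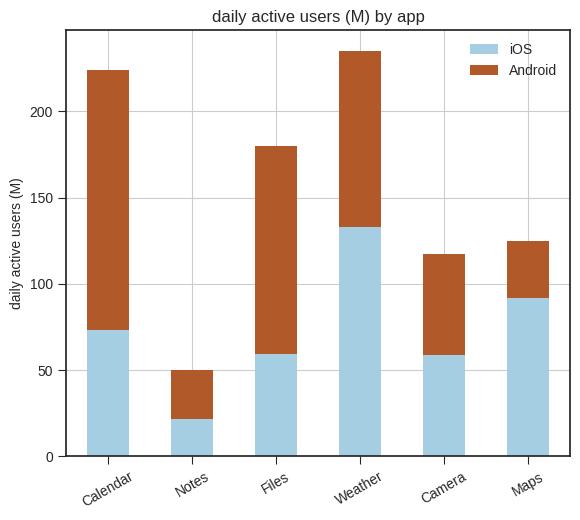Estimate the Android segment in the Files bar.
Android top ≈ 180, bottom ≈ 60; segment ≈ 120.

≈ 120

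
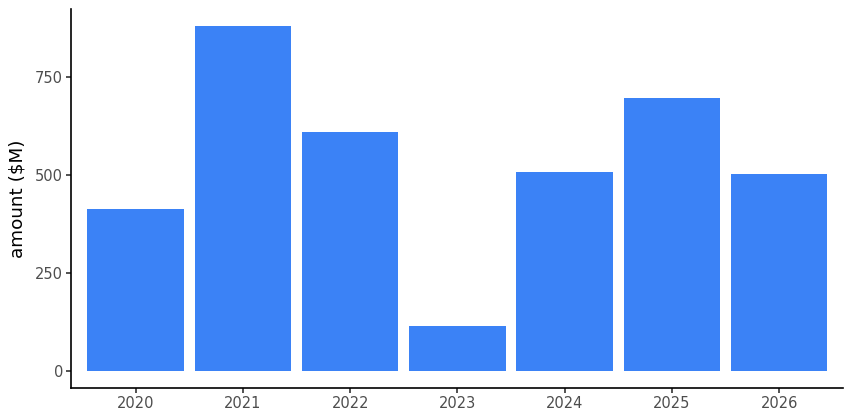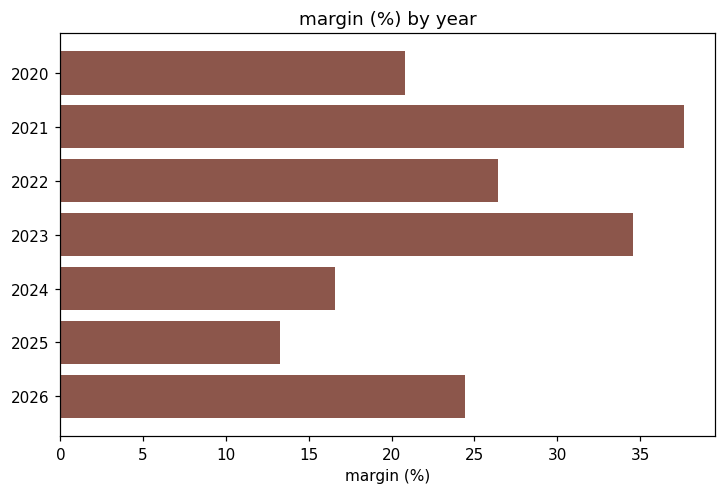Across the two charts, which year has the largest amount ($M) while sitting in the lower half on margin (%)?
Chart 2 median margin (%) ≈ 25; below-median years: 2020, 2024, 2025. Among those, 2025 has the highest amount ($M) (≈ 700).

2025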